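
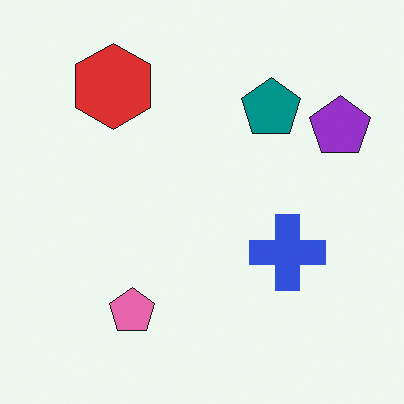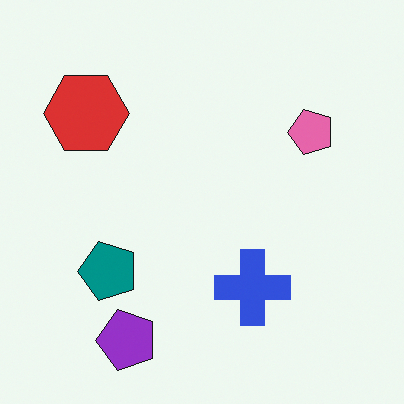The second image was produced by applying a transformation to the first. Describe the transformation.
Transposed (reflected across the top-left ↔ bottom-right diagonal).

Shapes have swapped their row and column positions — what was in the top-right is now in the bottom-left — a diagonal reflection.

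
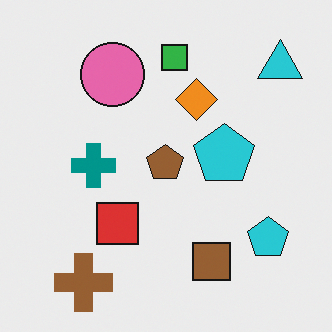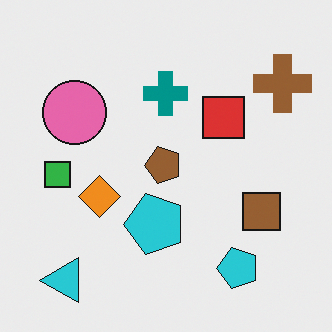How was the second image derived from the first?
Transposed (reflected across the top-left ↔ bottom-right diagonal).

Shapes have swapped their row and column positions — what was in the top-right is now in the bottom-left — a diagonal reflection.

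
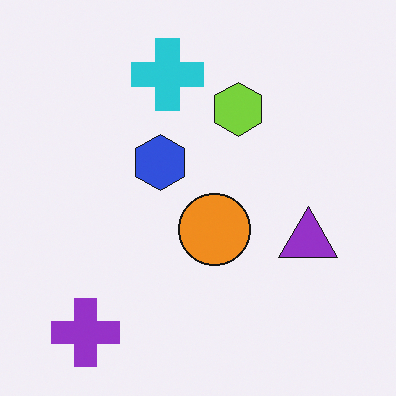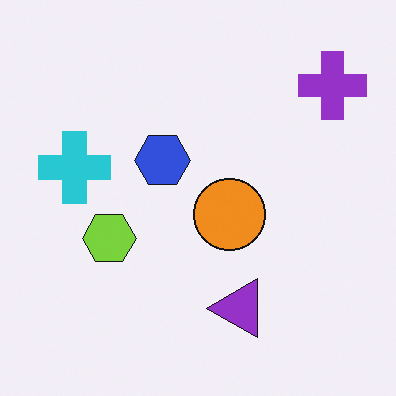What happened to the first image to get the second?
It was transposed (reflected across the top-left ↔ bottom-right diagonal).

Shapes have swapped their row and column positions — what was in the top-right is now in the bottom-left — a diagonal reflection.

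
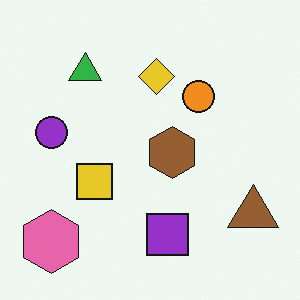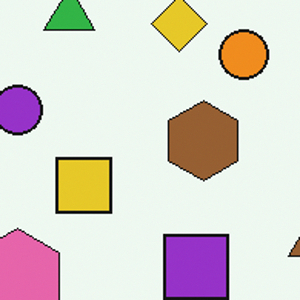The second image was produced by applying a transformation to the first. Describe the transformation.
This is the original image cropped to a modestly smaller region and rescaled.

The visible shapes are larger and the field of view is narrower; shapes near the original edges may be partly or wholly outside the frame — a crop-and-rescale.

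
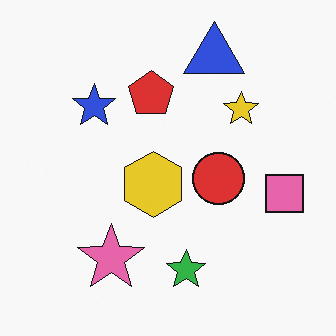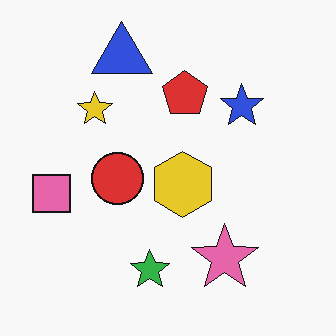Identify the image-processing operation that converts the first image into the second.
The transformation is: flipped horizontally (left ↔ right).

The pink square is in the right of the first image and the left of the second — shapes on opposite sides of the vertical midline have swapped in a mirror flip.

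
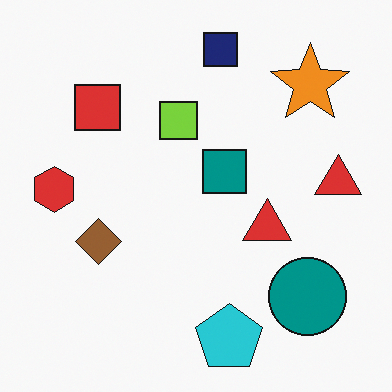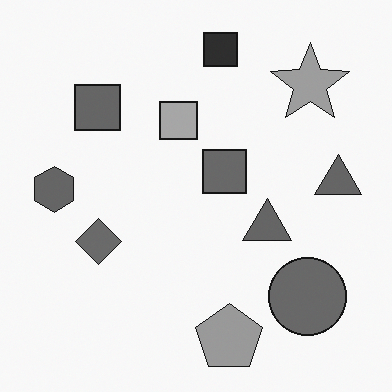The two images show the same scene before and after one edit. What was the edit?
The transformation is: converted to grayscale.

All color is removed — every shape is now a shade of grey.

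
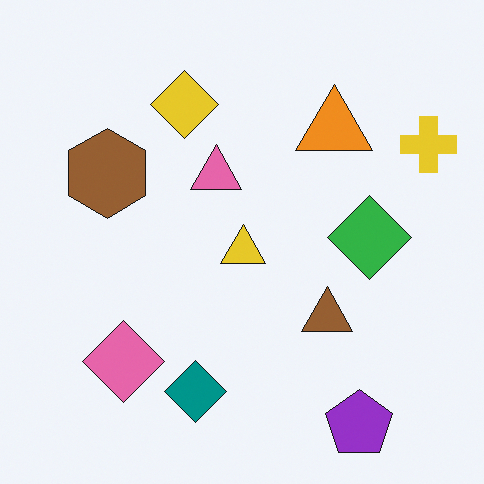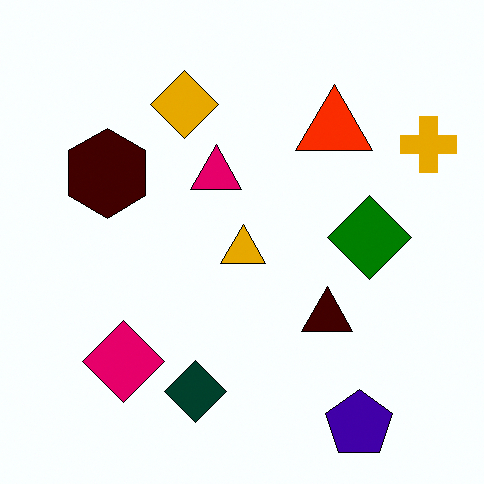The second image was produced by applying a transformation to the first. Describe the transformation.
This is the original image boosted in contrast.

Tones are pushed away from mid-grey across the whole image — a global contrast change.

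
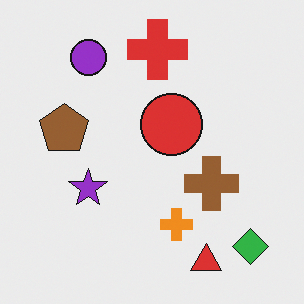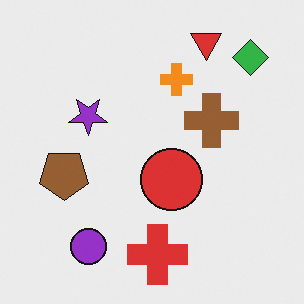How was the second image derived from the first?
It was flipped vertically (top ↔ bottom).

The red triangle is in the bottom-right of the first image and the top-right of the second — shapes on opposite sides of the horizontal midline have swapped in a mirror flip.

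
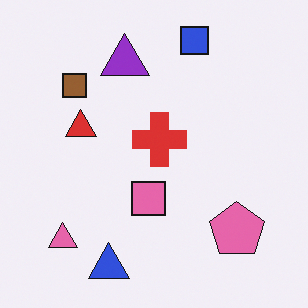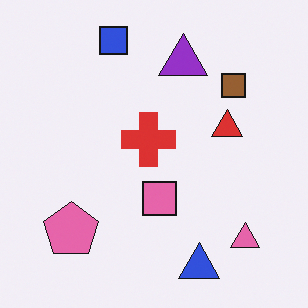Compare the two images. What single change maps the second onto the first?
The first image is the second flipped horizontally (left ↔ right).

The pink triangle is in the bottom-right of the second image and the bottom-left of the first — shapes on opposite sides of the vertical midline have swapped in a mirror flip.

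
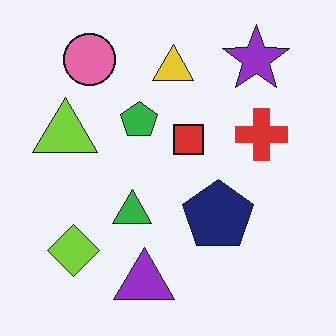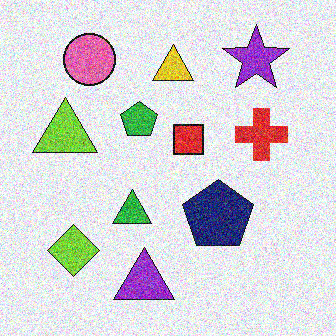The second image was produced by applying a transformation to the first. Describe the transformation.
The transformation is: degraded with heavy additive noise.

Random speckle covers the whole image, including the flat background.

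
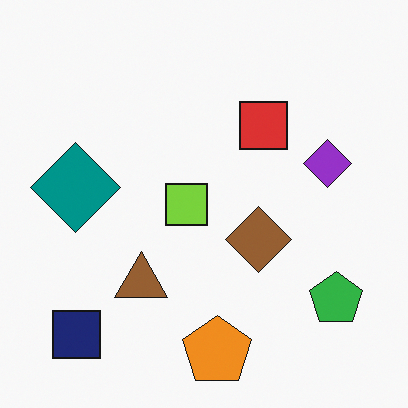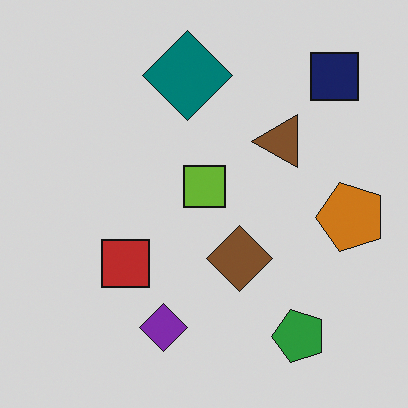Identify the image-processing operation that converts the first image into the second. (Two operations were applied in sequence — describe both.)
This is the original image transposed (reflected across the top-left ↔ bottom-right diagonal), then darkened a little.

Shapes have swapped their row and column positions — what was in the top-right is now in the bottom-left — a diagonal reflection. Every pixel — background and shapes alike — is uniformly darkened.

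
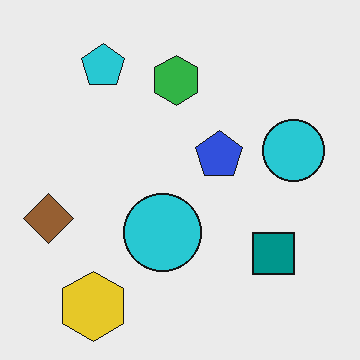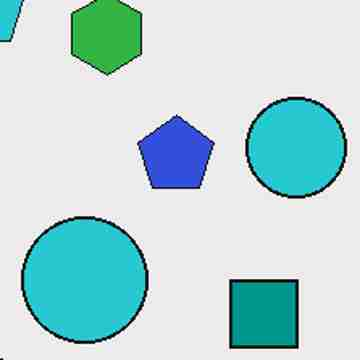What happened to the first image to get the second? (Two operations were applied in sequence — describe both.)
This is the original image cropped tightly and scaled back up, then degraded with heavy JPEG compression.

The visible shapes are larger and the field of view is narrower; shapes near the original edges may be partly or wholly outside the frame — a crop-and-rescale. Blocky 8×8 compression artifacts appear around shape edges and the flat background shows ringing — characteristic JPEG degradation.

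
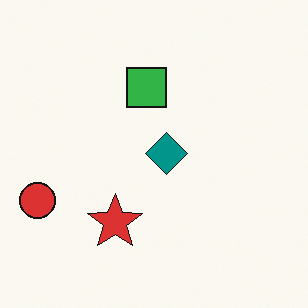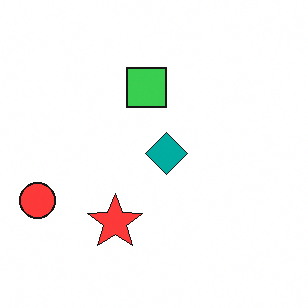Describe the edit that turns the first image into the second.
It was slightly brightened.

Every pixel — background and shapes alike — is uniformly brightened.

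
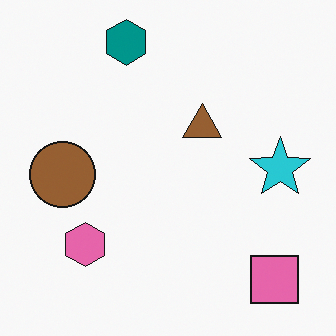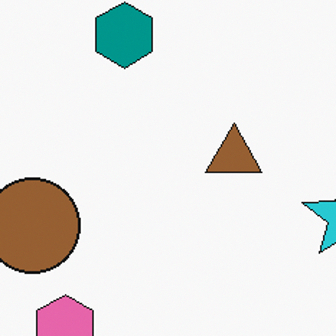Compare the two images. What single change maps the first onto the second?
The image was cropped to a modestly smaller region and rescaled.

The visible shapes are larger and the field of view is narrower; shapes near the original edges may be partly or wholly outside the frame — a crop-and-rescale.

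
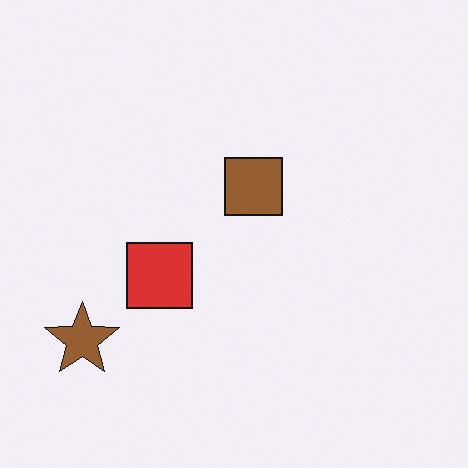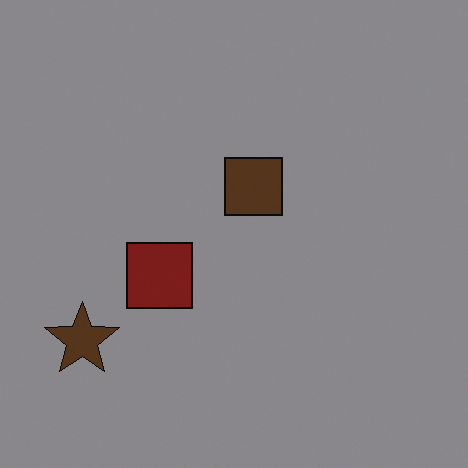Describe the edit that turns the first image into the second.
This is the original image darkened a lot.

Every pixel — background and shapes alike — is uniformly darkened.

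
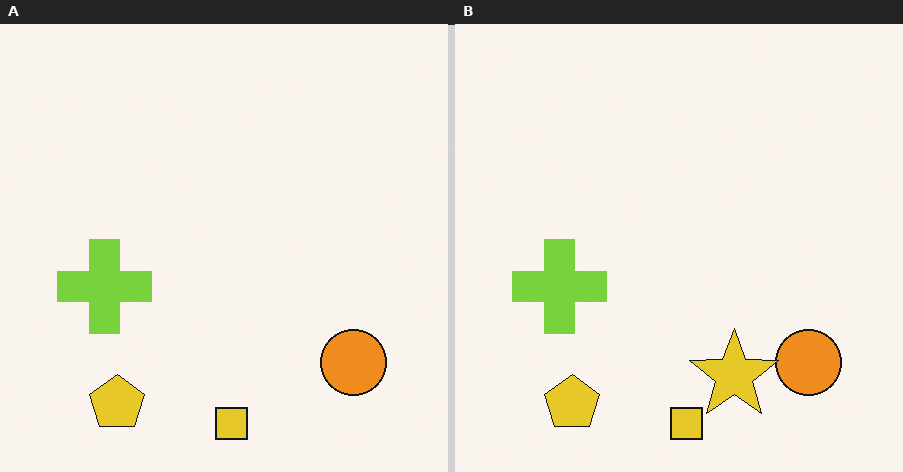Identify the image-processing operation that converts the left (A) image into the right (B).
It was overlaid with an additional yellow star.

A yellow star appears in the right (B) image that is absent from the left (A).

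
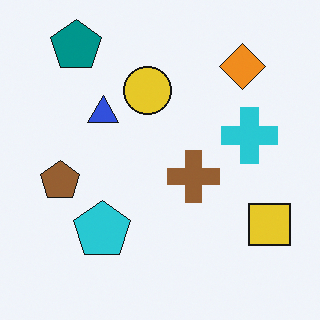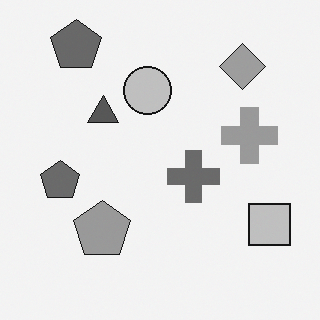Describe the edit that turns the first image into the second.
The second image is the first converted to grayscale.

All color is removed — every shape is now a shade of grey.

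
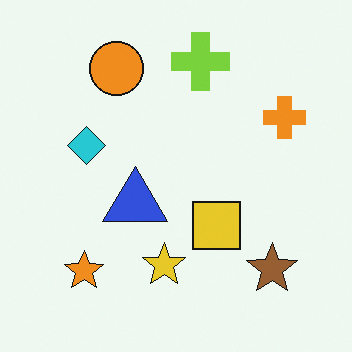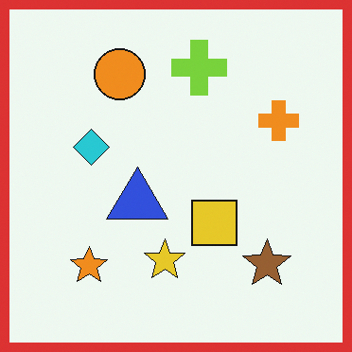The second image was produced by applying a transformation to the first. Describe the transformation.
The image was framed with a red border.

A solid red frame runs around the edge of the second image, with the content slightly shrunk inside it.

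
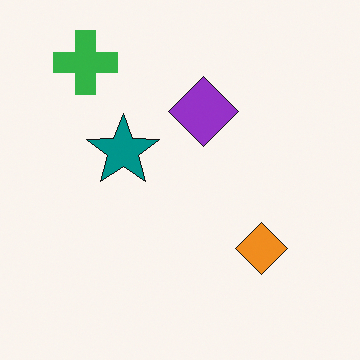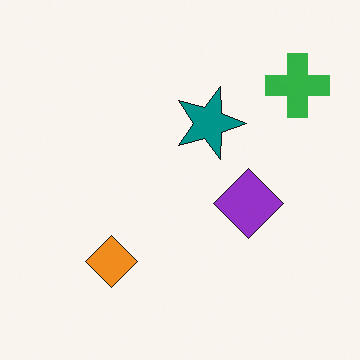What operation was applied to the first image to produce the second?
The image was rotated 90° clockwise.

The green cross sits in the top-left of the first image and the top-right of the second — consistent with a whole-image 90° clockwise rotation.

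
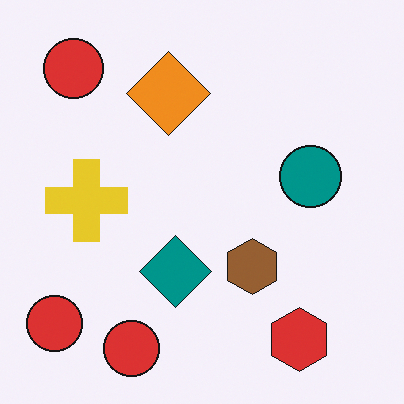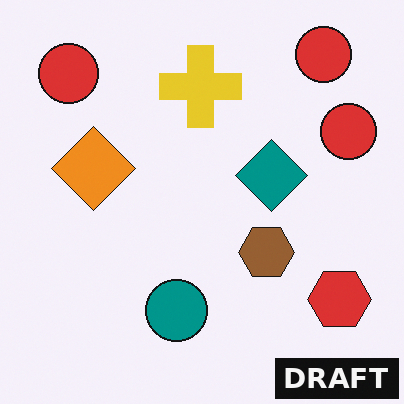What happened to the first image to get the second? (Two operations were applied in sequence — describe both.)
Transposed (reflected across the top-left ↔ bottom-right diagonal), then watermarked with the text "DRAFT" in the lower-right corner.

Shapes have swapped their row and column positions — what was in the top-right is now in the bottom-left — a diagonal reflection. A dark label reading "DRAFT" appears in the lower-right corner.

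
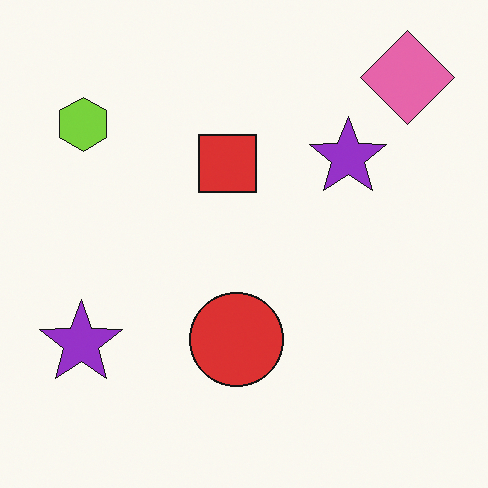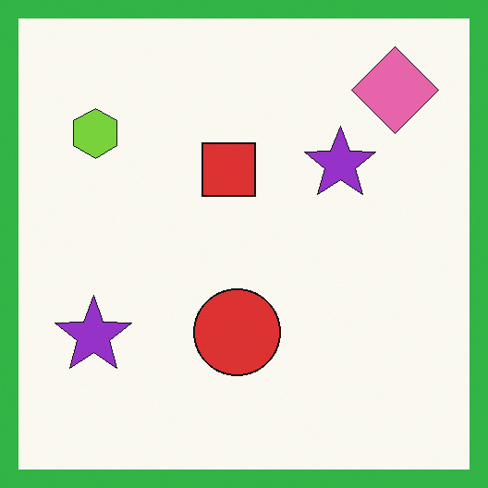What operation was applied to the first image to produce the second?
This is the original image framed with a green border.

A solid green frame runs around the edge of the second image, with the content slightly shrunk inside it.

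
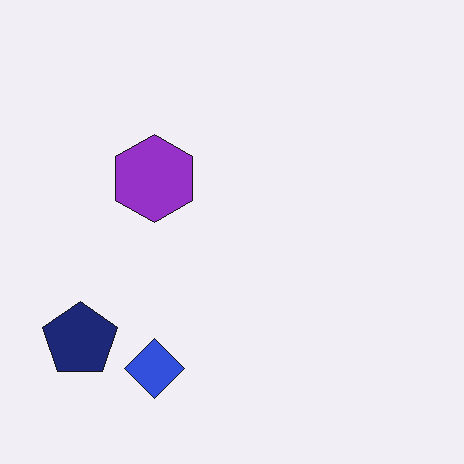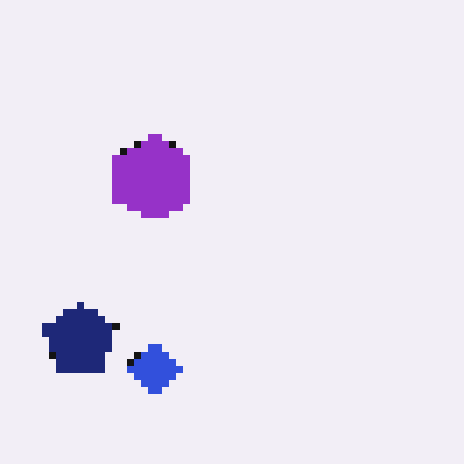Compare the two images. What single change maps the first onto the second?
The second image is the first moderately pixelated.

Shapes are reduced to large square blocks; fine edges and outlines are lost — a downscale-then-upscale (mosaic) effect.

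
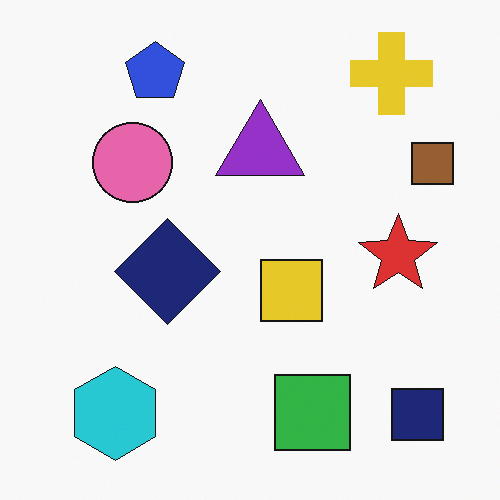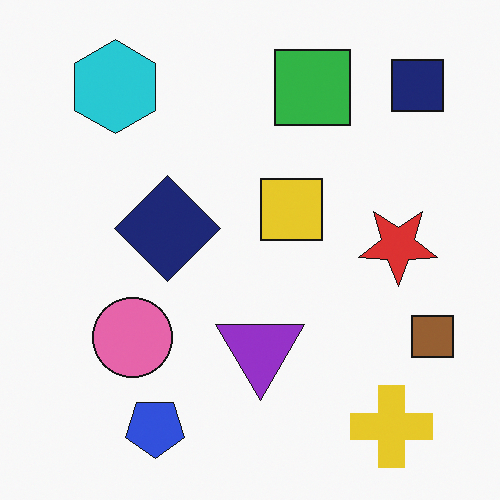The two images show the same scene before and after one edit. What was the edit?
It was flipped vertically (top ↔ bottom).

The blue pentagon is in the top-left of the first image and the bottom-left of the second — shapes on opposite sides of the horizontal midline have swapped in a mirror flip.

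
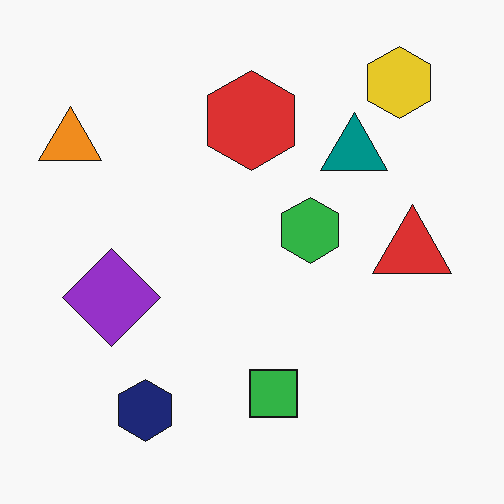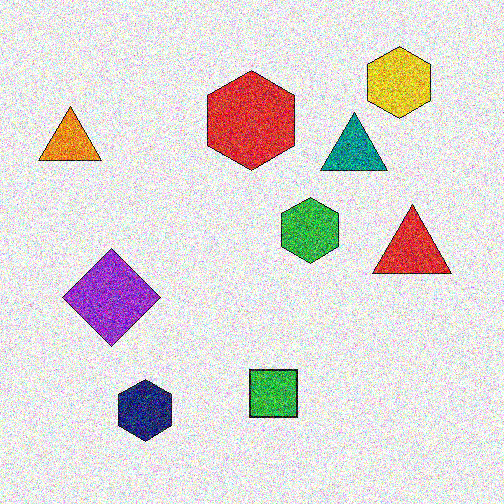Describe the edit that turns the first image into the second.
The transformation is: degraded with heavy additive noise.

Random speckle covers the whole image, including the flat background.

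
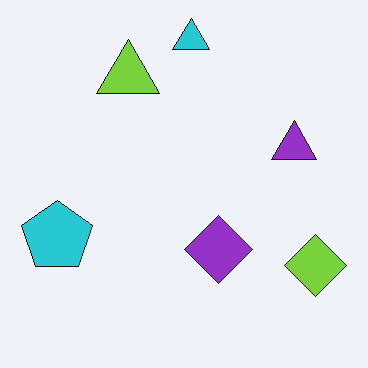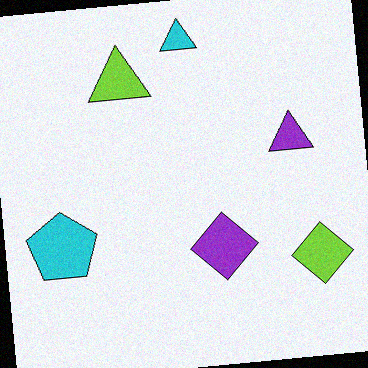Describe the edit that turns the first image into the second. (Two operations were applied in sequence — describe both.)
The second image is the first rotated counter-clockwise by a few degrees, then degraded with light additive noise.

Every shape is tilted by the same angle and the image corners show triangular fill wedges — a whole-image rotation by a non-right angle. Random speckle covers the whole image, including the flat background.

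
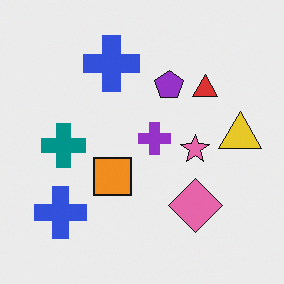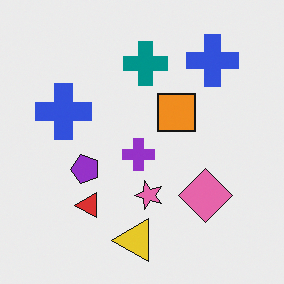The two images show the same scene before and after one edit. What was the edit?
Transposed (reflected across the top-left ↔ bottom-right diagonal).

Shapes have swapped their row and column positions — what was in the top-right is now in the bottom-left — a diagonal reflection.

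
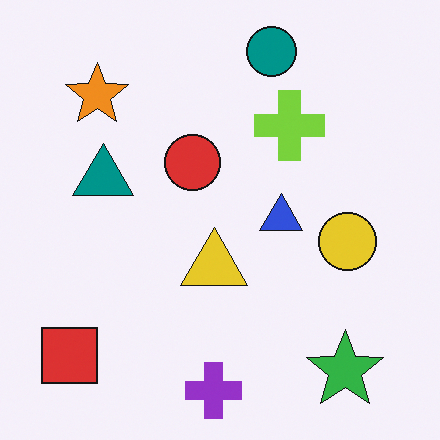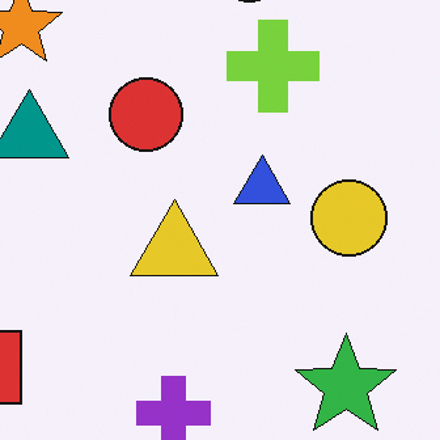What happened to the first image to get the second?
This is the original image cropped to a modestly smaller region and rescaled.

The visible shapes are larger and the field of view is narrower; shapes near the original edges may be partly or wholly outside the frame — a crop-and-rescale.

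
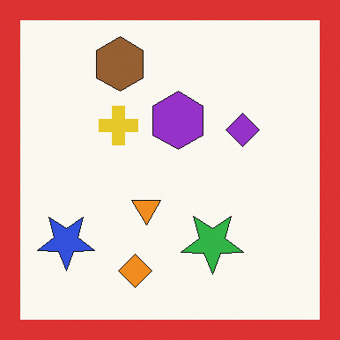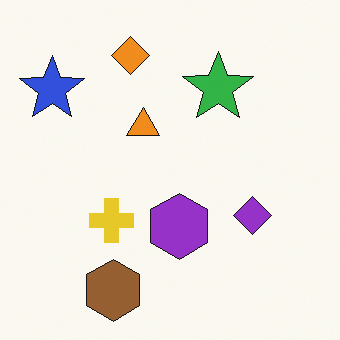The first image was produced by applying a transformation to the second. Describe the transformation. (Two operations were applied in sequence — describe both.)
The transformation is: flipped vertically (top ↔ bottom), then framed with a red border.

The brown hexagon is in the bottom-left of the second image and the top-left of the first — shapes on opposite sides of the horizontal midline have swapped in a mirror flip. A solid red frame runs around the edge of the first image, with the content slightly shrunk inside it.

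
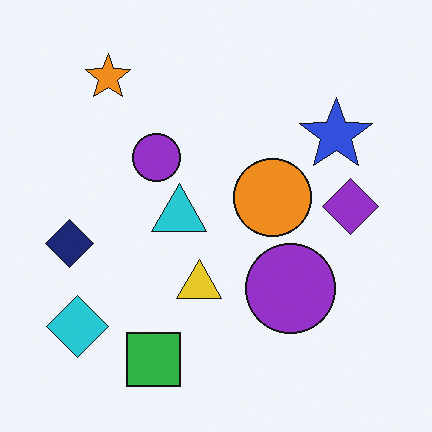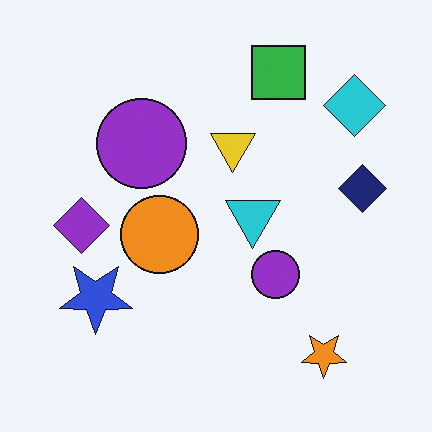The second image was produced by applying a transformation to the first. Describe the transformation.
Rotated 180°.

The cyan diamond sits in the bottom-left of the first image and the top-right of the second — consistent with a whole-image 180° rotation.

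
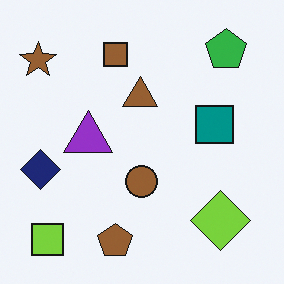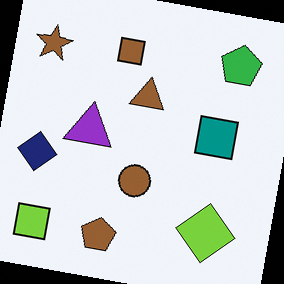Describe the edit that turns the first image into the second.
The second image is the first rotated clockwise by a few degrees.

Every shape is tilted by the same angle and the image corners show triangular fill wedges — a whole-image rotation by a non-right angle.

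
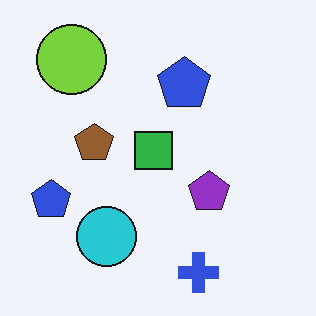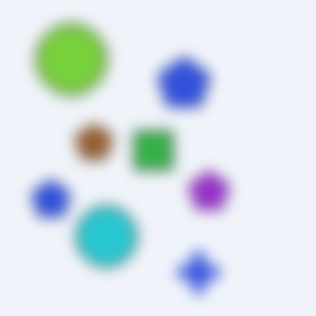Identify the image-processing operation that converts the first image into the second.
Strongly gaussian-blurred.

Shape edges and outlines are uniformly softened across the whole image.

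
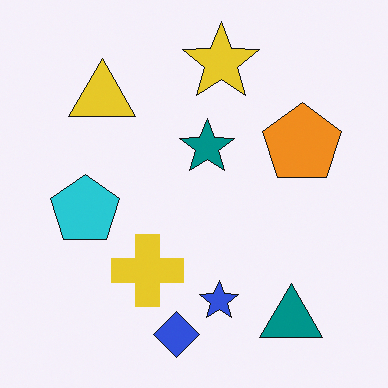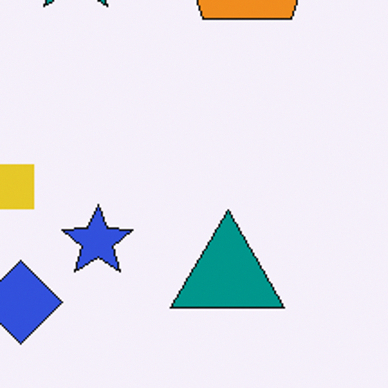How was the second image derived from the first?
The second image is the first cropped tightly and scaled back up.

The visible shapes are larger and the field of view is narrower; shapes near the original edges may be partly or wholly outside the frame — a crop-and-rescale.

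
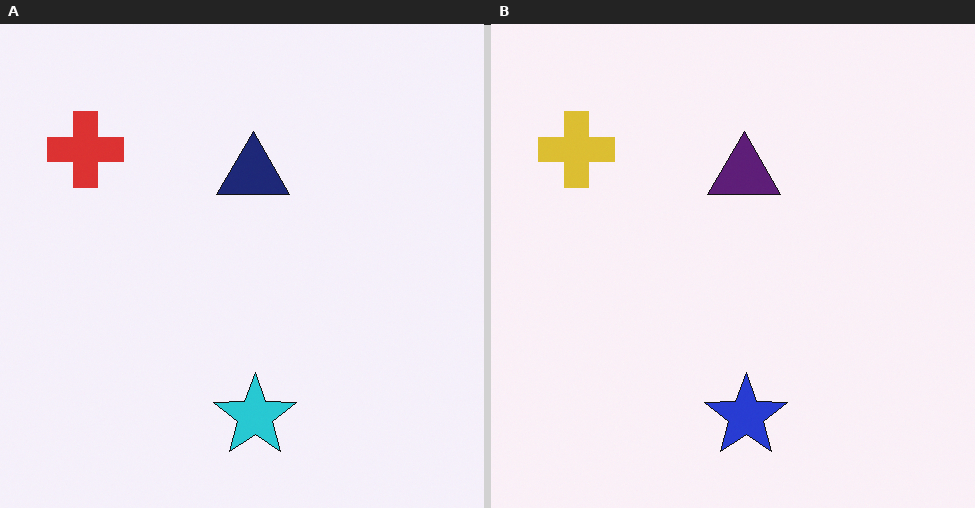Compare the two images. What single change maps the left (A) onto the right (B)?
This is the original image hue-shifted by a small amount.

Every shape's color has rotated by the same amount around the hue wheel — a uniform hue shift.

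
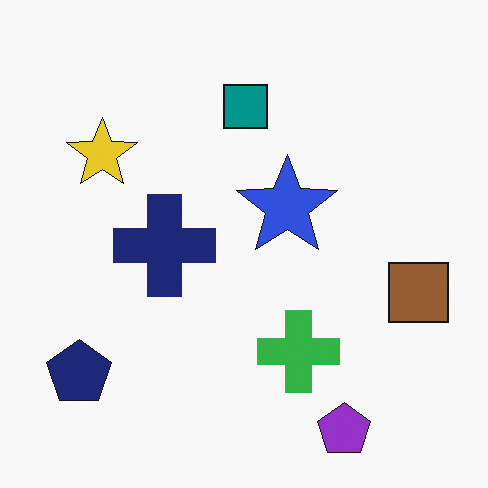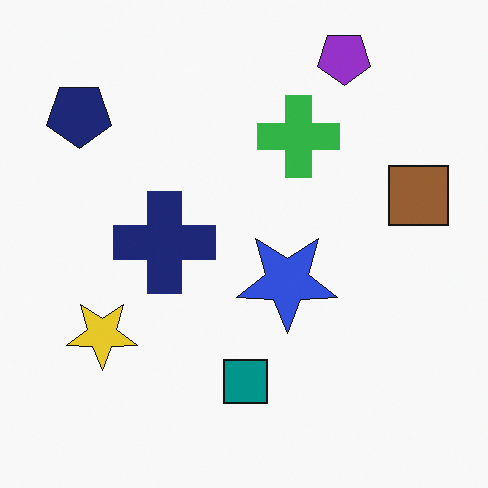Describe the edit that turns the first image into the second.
The transformation is: flipped vertically (top ↔ bottom).

The purple pentagon is in the bottom-right of the first image and the top-right of the second — shapes on opposite sides of the horizontal midline have swapped in a mirror flip.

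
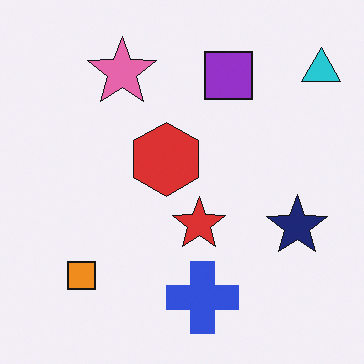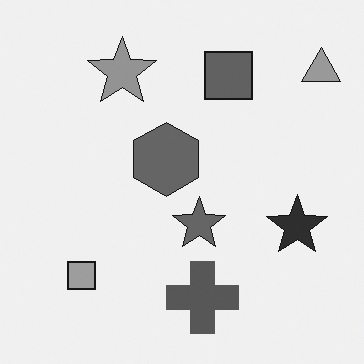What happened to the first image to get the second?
It was converted to grayscale.

All color is removed — every shape is now a shade of grey.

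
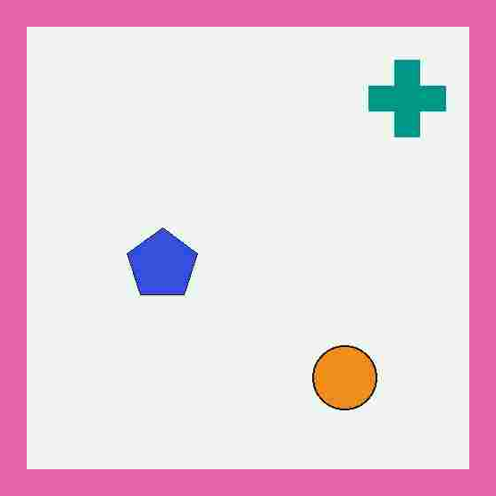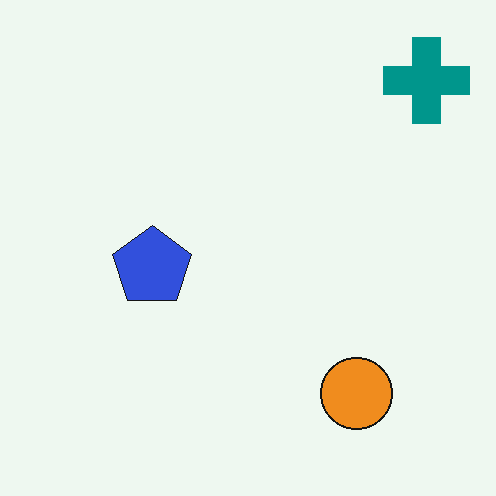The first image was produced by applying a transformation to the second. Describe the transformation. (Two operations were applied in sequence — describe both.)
Degraded with heavy JPEG compression, then framed with a pink border.

Blocky 8×8 compression artifacts appear around shape edges and the flat background shows ringing — characteristic JPEG degradation. A solid pink frame runs around the edge of the first image, with the content slightly shrunk inside it.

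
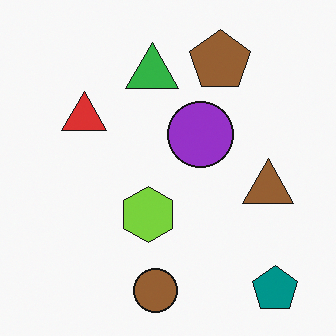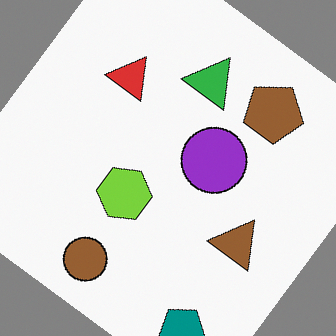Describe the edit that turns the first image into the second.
The image was rotated clockwise by a large amount — several tens of degrees.

Every shape is tilted by the same angle and the image corners show triangular fill wedges — a whole-image rotation by a non-right angle.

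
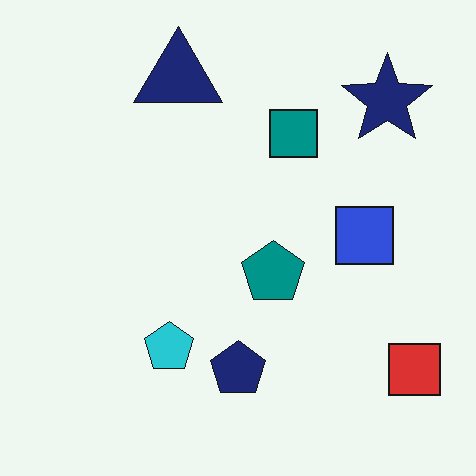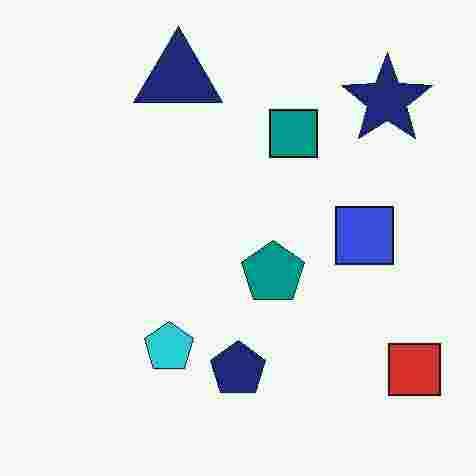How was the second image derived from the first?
The image was degraded with heavy JPEG compression.

Blocky 8×8 compression artifacts appear around shape edges and the flat background shows ringing — characteristic JPEG degradation.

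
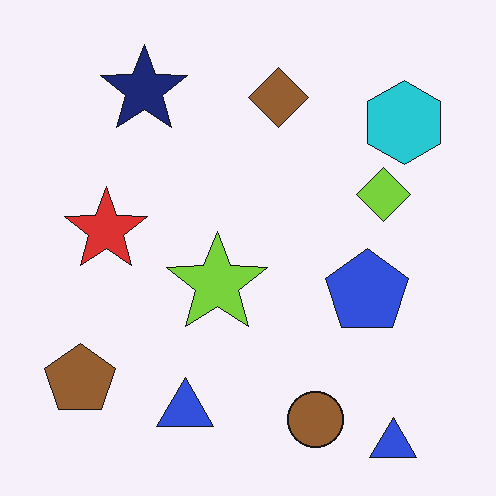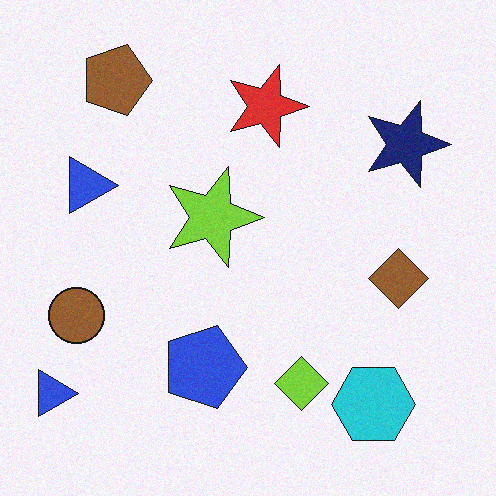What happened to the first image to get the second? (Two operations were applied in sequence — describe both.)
This is the original image rotated 90° clockwise, then degraded with subtle gaussian noise.

The brown pentagon sits in the bottom-left of the first image and the top-left of the second — consistent with a whole-image 90° clockwise rotation. Random speckle covers the whole image, including the flat background.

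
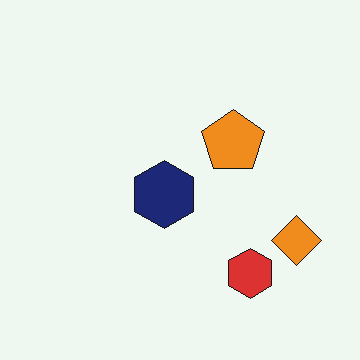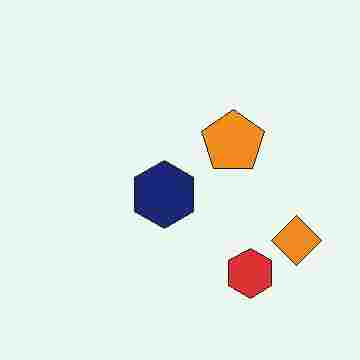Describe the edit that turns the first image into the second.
The image was degraded with heavy JPEG compression.

Blocky 8×8 compression artifacts appear around shape edges and the flat background shows ringing — characteristic JPEG degradation.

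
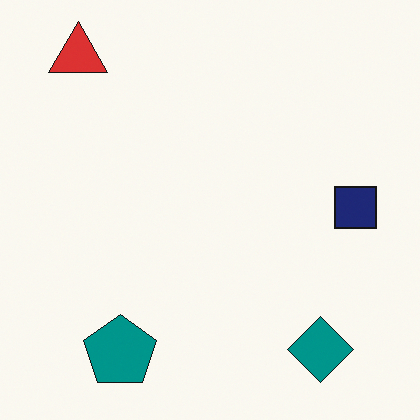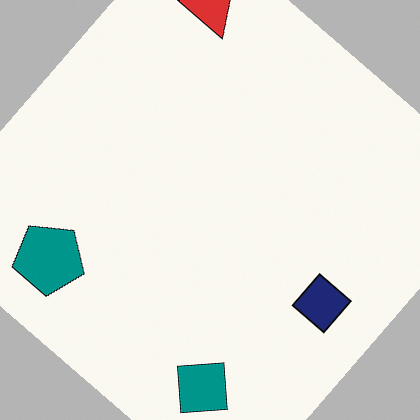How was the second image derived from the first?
The second image is the first rotated clockwise by a large amount — several tens of degrees.

Every shape is tilted by the same angle and the image corners show triangular fill wedges — a whole-image rotation by a non-right angle.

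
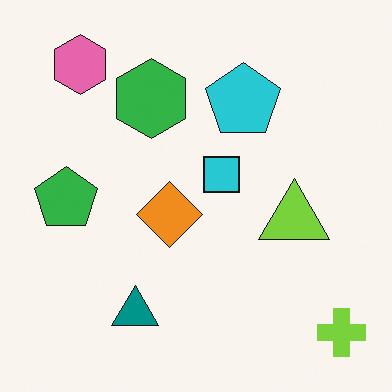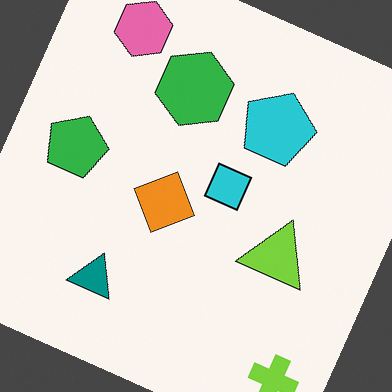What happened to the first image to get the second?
The second image is the first rotated clockwise by a moderate amount.

Every shape is tilted by the same angle and the image corners show triangular fill wedges — a whole-image rotation by a non-right angle.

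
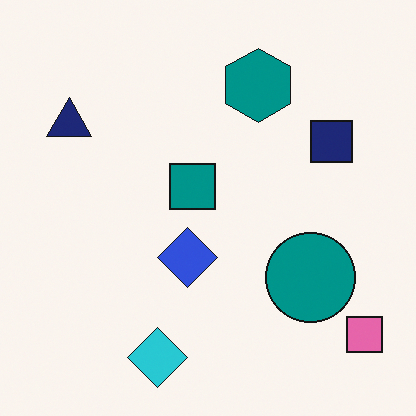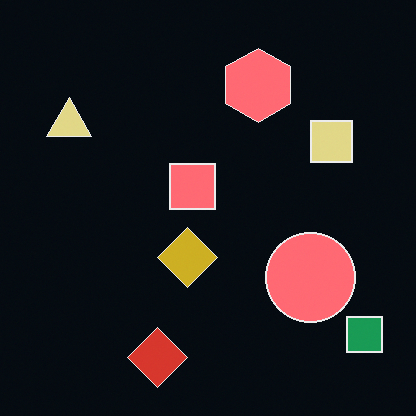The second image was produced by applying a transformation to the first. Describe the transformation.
Color-inverted (negative).

The light background has become dark and every shape's color is its complement — a photographic negative.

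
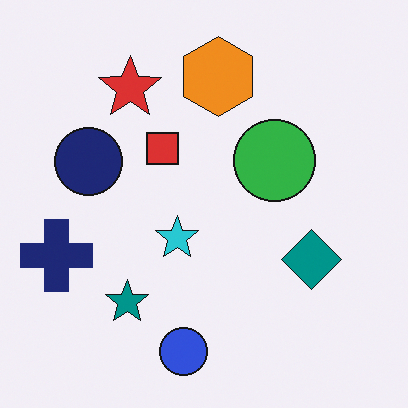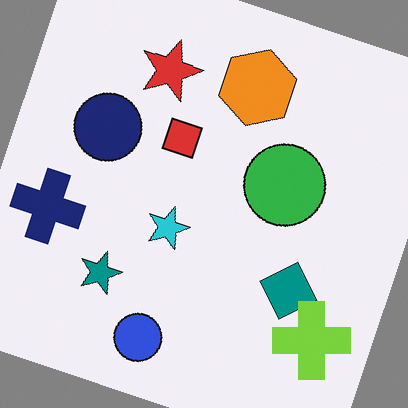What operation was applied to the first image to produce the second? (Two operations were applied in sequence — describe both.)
The second image is the first rotated clockwise by a clearly visible amount, then overlaid with an additional lime cross.

Every shape is tilted by the same angle and the image corners show triangular fill wedges — a whole-image rotation by a non-right angle. A lime cross appears in the second image that is absent from the first.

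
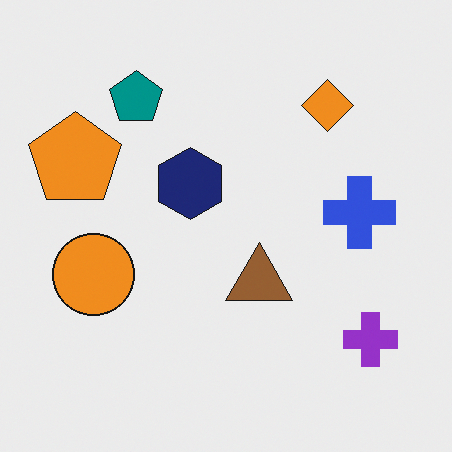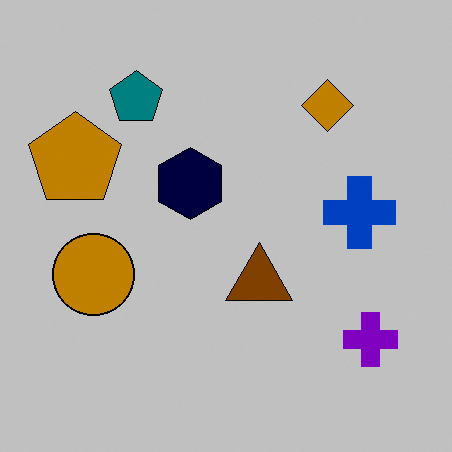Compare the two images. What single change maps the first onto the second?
The transformation is: heavily posterized to just a handful of flat colors.

Each flat color has snapped to a coarser quantized level — most visibly, the near-white background has dropped to a flat grey.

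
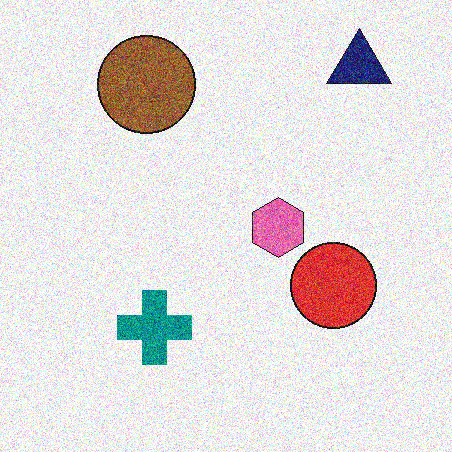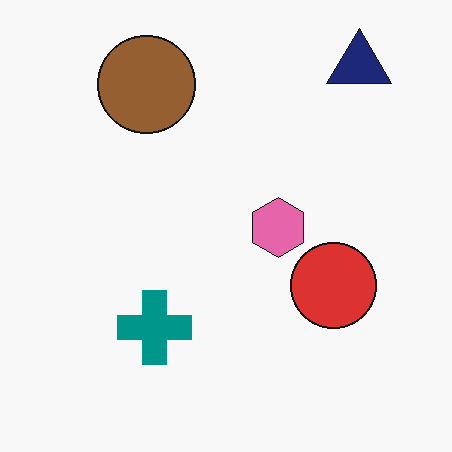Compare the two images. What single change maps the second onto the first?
It was degraded with a thick layer of grain.

Random speckle covers the whole image, including the flat background.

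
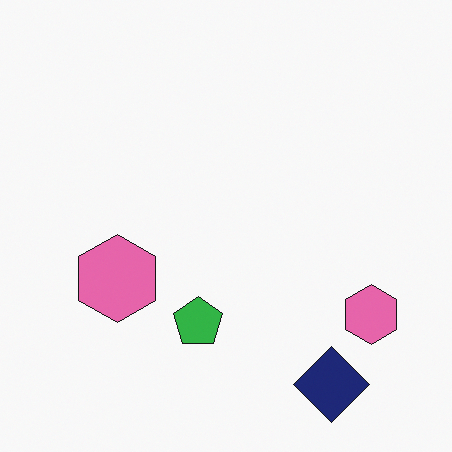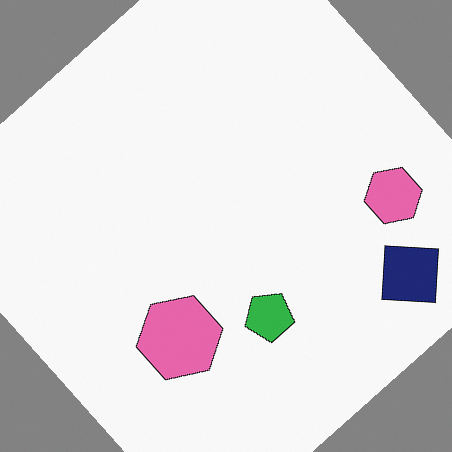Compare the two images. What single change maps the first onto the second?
The image was rotated counter-clockwise by a large amount — several tens of degrees.

Every shape is tilted by the same angle and the image corners show triangular fill wedges — a whole-image rotation by a non-right angle.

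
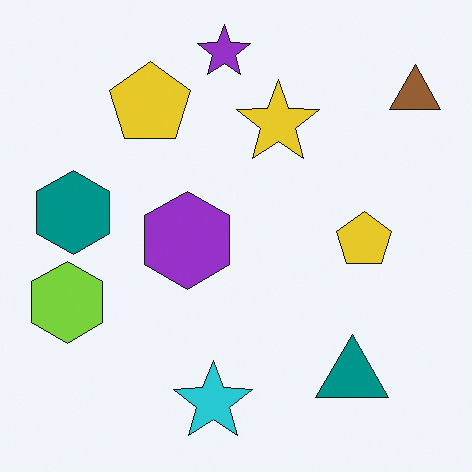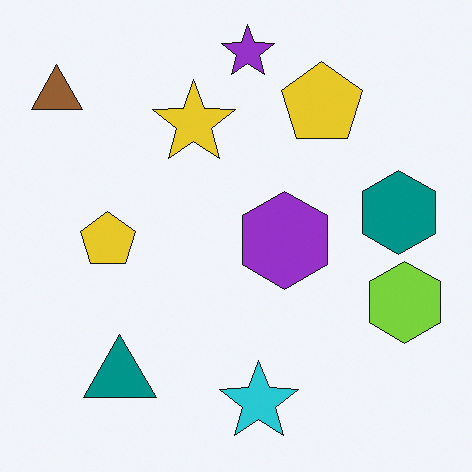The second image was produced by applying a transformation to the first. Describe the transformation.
The image was flipped horizontally (left ↔ right).

The brown triangle is in the top-right of the first image and the top-left of the second — shapes on opposite sides of the vertical midline have swapped in a mirror flip.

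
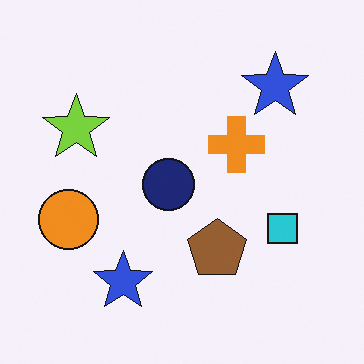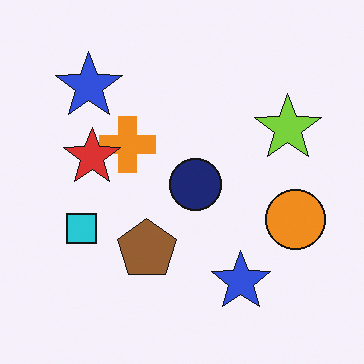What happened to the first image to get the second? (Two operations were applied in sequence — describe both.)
The transformation is: flipped horizontally (left ↔ right), then overlaid with an additional red star.

The orange circle is in the left of the first image and the right of the second — shapes on opposite sides of the vertical midline have swapped in a mirror flip. A red star appears in the second image that is absent from the first.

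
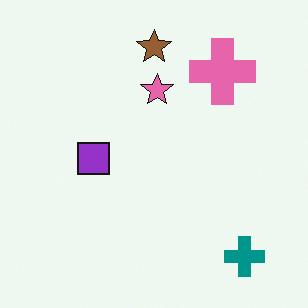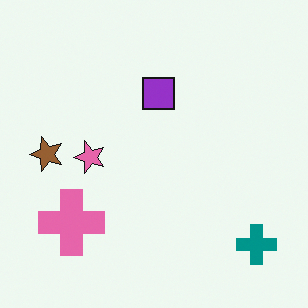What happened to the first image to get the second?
The transformation is: transposed (reflected across the top-left ↔ bottom-right diagonal).

Shapes have swapped their row and column positions — what was in the top-right is now in the bottom-left — a diagonal reflection.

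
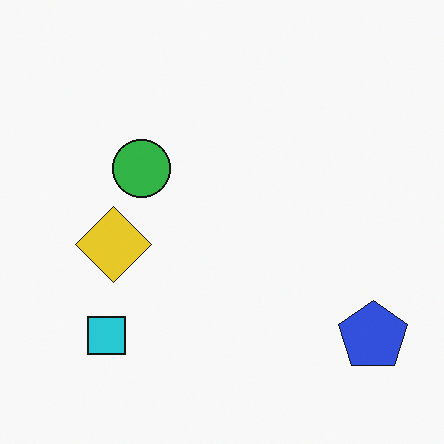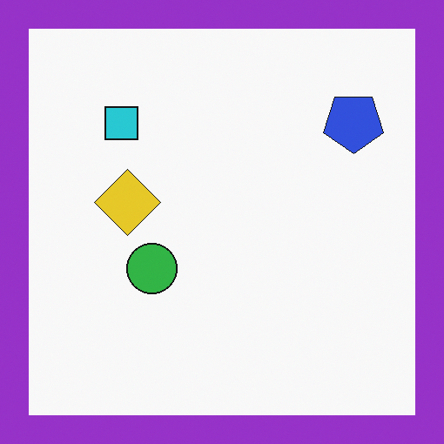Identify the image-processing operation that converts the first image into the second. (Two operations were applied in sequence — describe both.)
Flipped vertically (top ↔ bottom), then framed with a purple border.

The blue pentagon is in the bottom-right of the first image and the top-right of the second — shapes on opposite sides of the horizontal midline have swapped in a mirror flip. A solid purple frame runs around the edge of the second image, with the content slightly shrunk inside it.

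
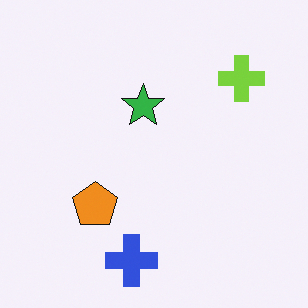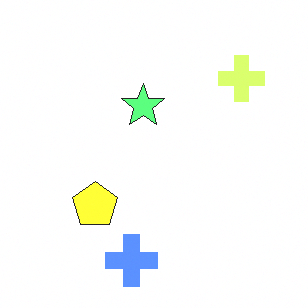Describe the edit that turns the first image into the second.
It was brightened a lot.

Every pixel — background and shapes alike — is uniformly brightened.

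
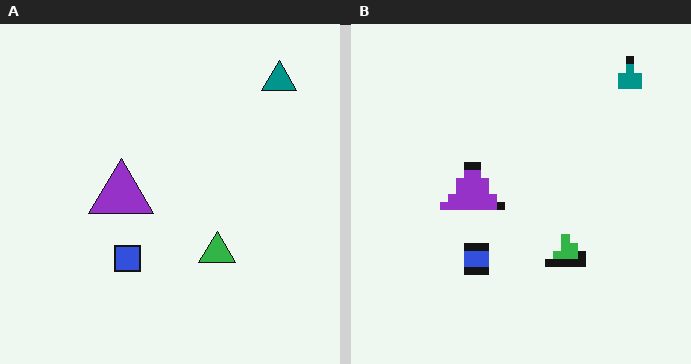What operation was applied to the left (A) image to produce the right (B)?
The transformation is: pixelated into visible square blocks.

Shapes are reduced to large square blocks; fine edges and outlines are lost — a downscale-then-upscale (mosaic) effect.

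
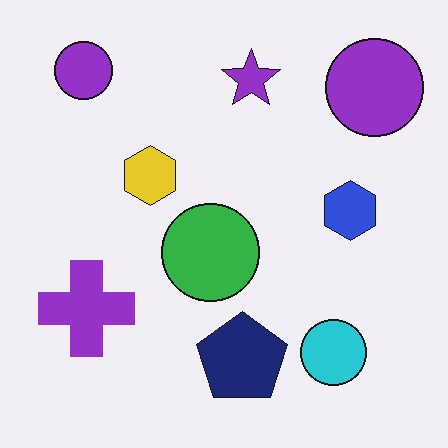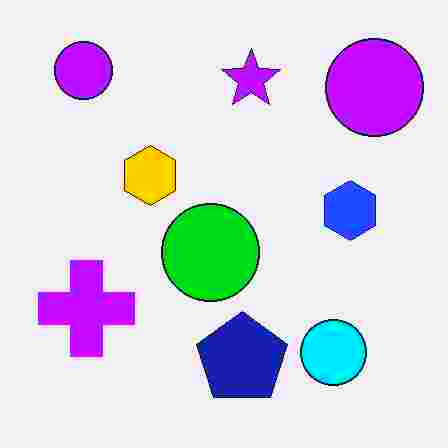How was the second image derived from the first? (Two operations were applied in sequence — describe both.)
The image was heavily JPEG-compressed with obvious blocking artifacts, then heavily oversaturated.

Blocky 8×8 compression artifacts appear around shape edges and the flat background shows ringing — characteristic JPEG degradation. All colors are more vivid — a global saturation change.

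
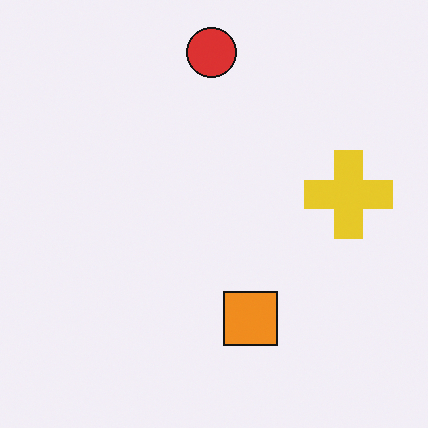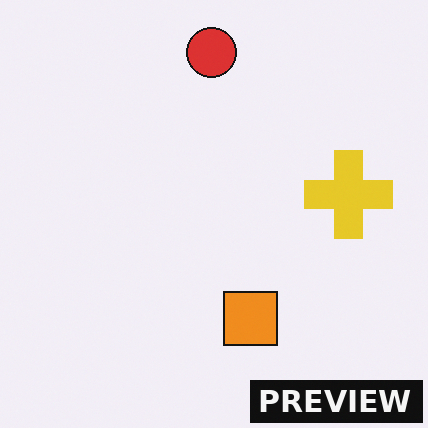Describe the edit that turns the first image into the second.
The image was watermarked with the text "PREVIEW" in the lower-right corner.

A dark label reading "PREVIEW" appears in the lower-right corner.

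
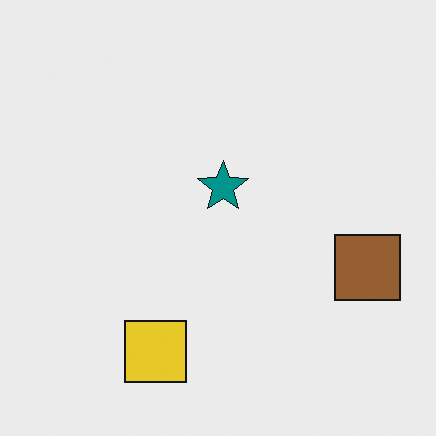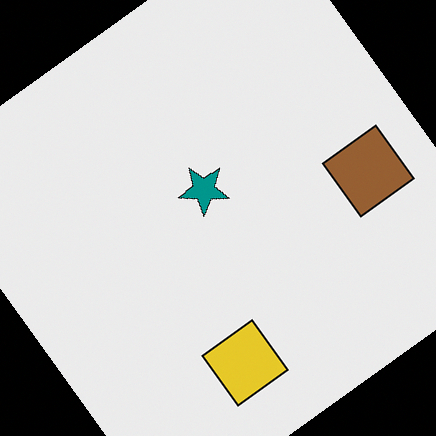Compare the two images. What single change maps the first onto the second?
Rotated counter-clockwise by a large amount — several tens of degrees.

Every shape is tilted by the same angle and the image corners show triangular fill wedges — a whole-image rotation by a non-right angle.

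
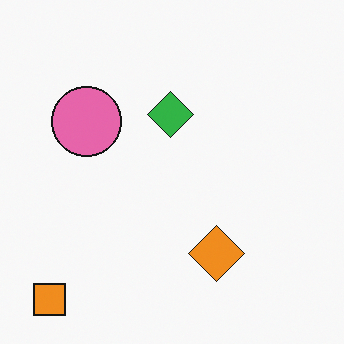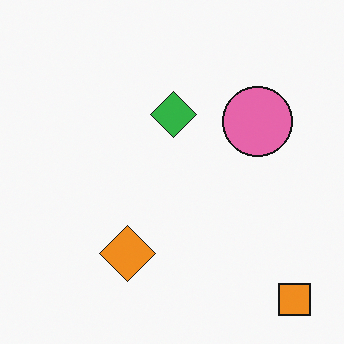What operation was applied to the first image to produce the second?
The second image is the first flipped horizontally (left ↔ right).

The orange square is in the bottom-left of the first image and the bottom-right of the second — shapes on opposite sides of the vertical midline have swapped in a mirror flip.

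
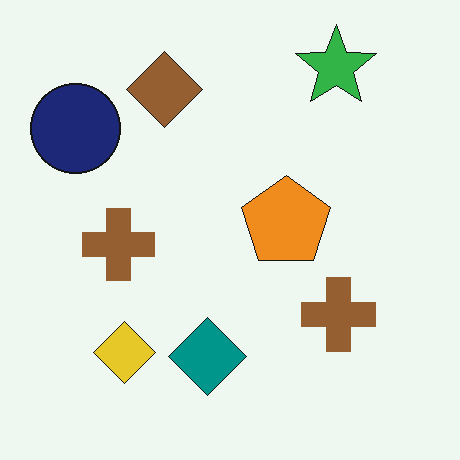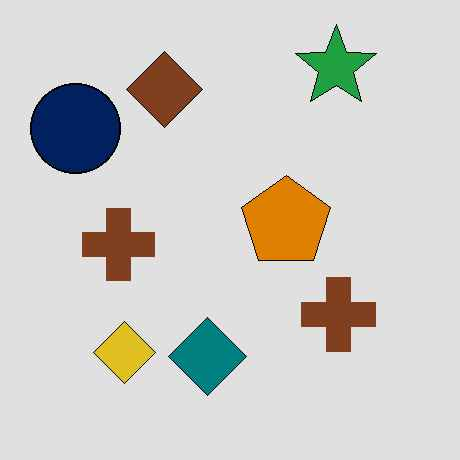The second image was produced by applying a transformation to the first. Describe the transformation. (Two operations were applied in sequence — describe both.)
The transformation is: posterized to a reduced palette, then given moderate JPEG compression.

Each flat color has snapped to a coarser quantized level — most visibly, the near-white background has dropped to a flat grey. Blocky 8×8 compression artifacts appear around shape edges and the flat background shows ringing — characteristic JPEG degradation.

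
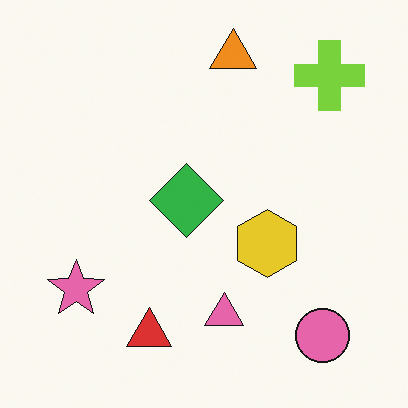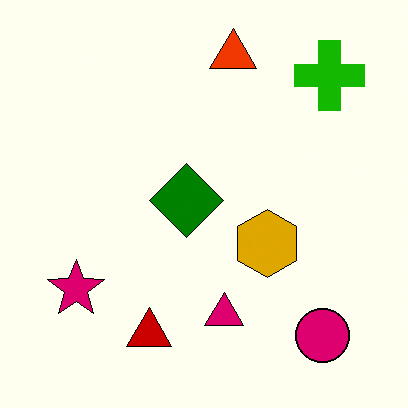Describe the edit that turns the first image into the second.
The second image is the first given much higher contrast.

Tones are pushed away from mid-grey across the whole image — a global contrast change.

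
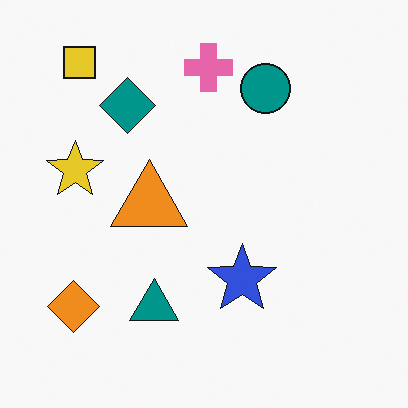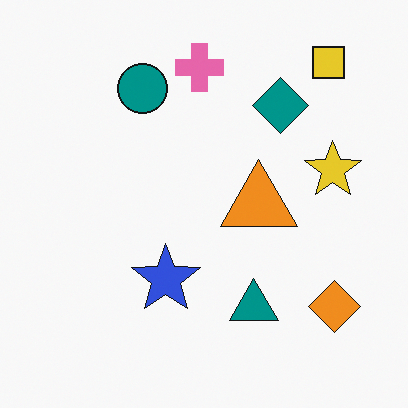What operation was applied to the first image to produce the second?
This is the original image flipped horizontally (left ↔ right).

The orange diamond is in the bottom-left of the first image and the bottom-right of the second — shapes on opposite sides of the vertical midline have swapped in a mirror flip.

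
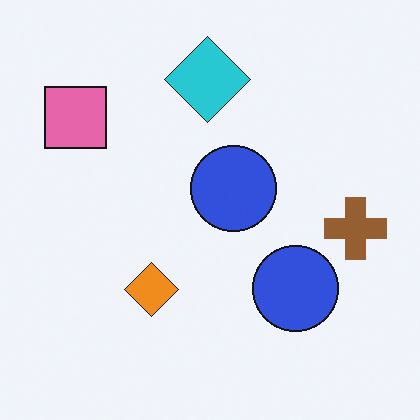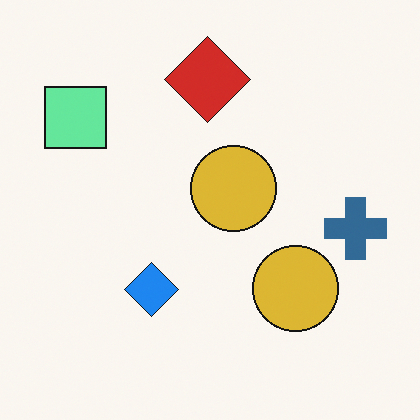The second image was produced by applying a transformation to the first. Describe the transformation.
This is the original image hue-shifted by a large amount.

Every shape's color has rotated by the same amount around the hue wheel — a uniform hue shift.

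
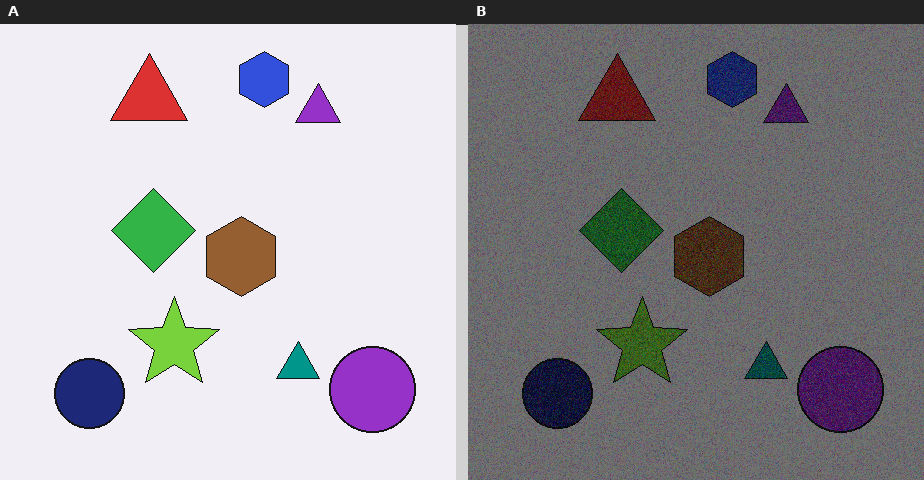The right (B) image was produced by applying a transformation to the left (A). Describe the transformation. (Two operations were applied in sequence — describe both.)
Degraded with a thick layer of grain, then substantially darkened.

Random speckle covers the whole image, including the flat background. Every pixel — background and shapes alike — is uniformly darkened.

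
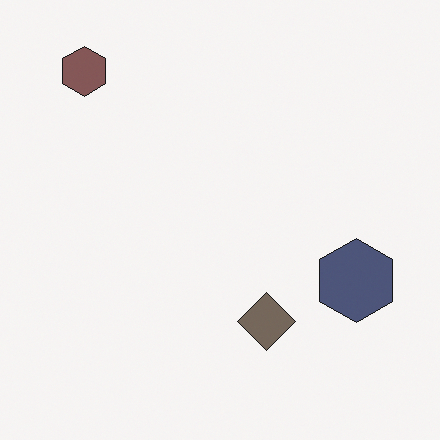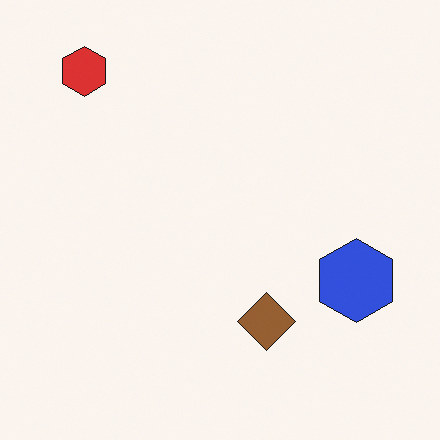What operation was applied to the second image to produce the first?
This is the original image heavily desaturated.

All colors are more muted and greyish — a global saturation change.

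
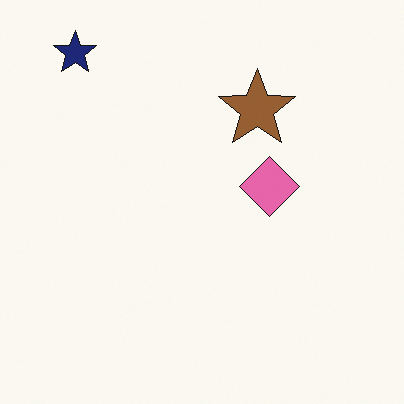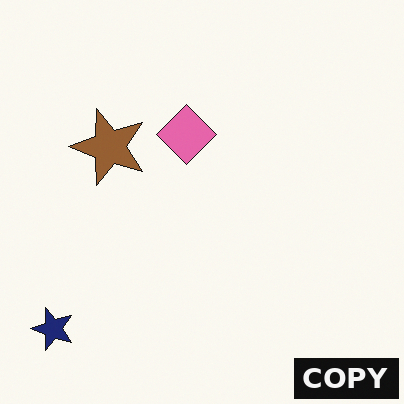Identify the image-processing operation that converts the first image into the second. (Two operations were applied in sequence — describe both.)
This is the original image rotated 90° counter-clockwise, then watermarked with the text "COPY" in the lower-right corner.

The navy star sits in the top-left of the first image and the bottom-left of the second — consistent with a whole-image 90° counter-clockwise rotation. A dark label reading "COPY" appears in the lower-right corner.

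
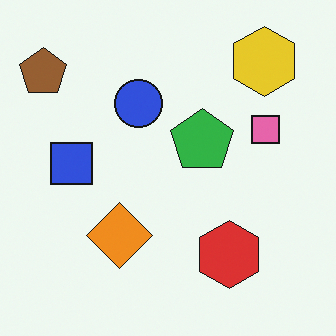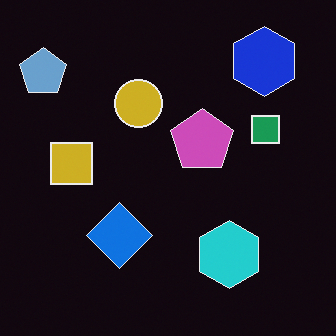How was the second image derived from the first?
The transformation is: color-inverted (negative).

The light background has become dark and every shape's color is its complement — a photographic negative.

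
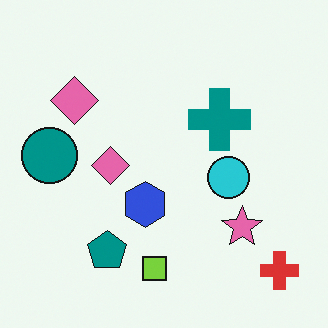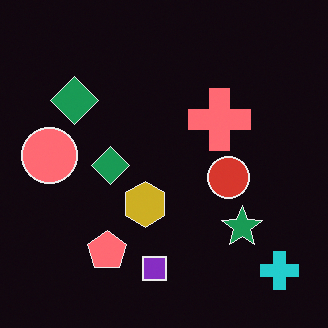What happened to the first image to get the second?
Color-inverted (negative).

The light background has become dark and every shape's color is its complement — a photographic negative.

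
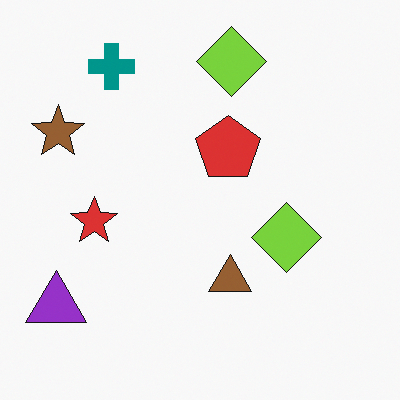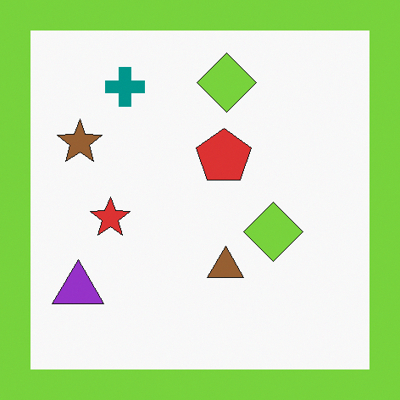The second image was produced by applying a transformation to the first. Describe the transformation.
Framed with a lime border.

A solid lime frame runs around the edge of the second image, with the content slightly shrunk inside it.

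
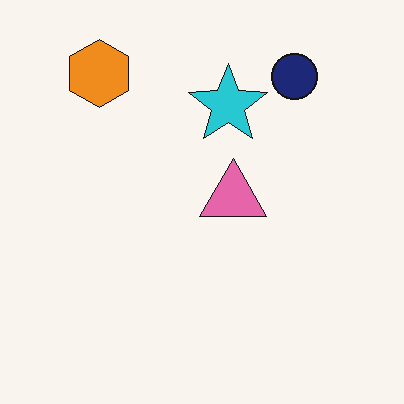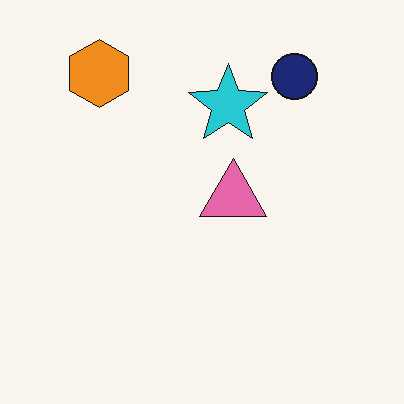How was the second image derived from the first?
It was JPEG-compressed with visible artifacts.

Blocky 8×8 compression artifacts appear around shape edges and the flat background shows ringing — characteristic JPEG degradation.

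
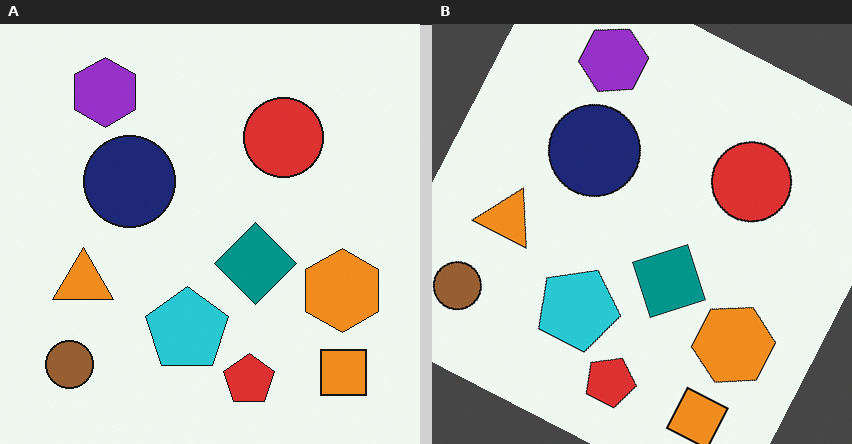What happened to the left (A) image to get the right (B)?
Rotated clockwise by a moderate amount.

Every shape is tilted by the same angle and the image corners show triangular fill wedges — a whole-image rotation by a non-right angle.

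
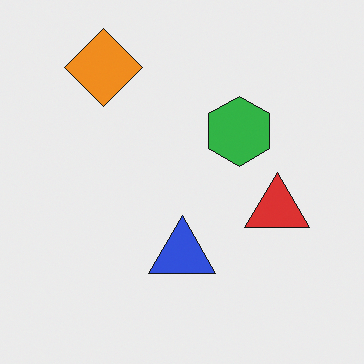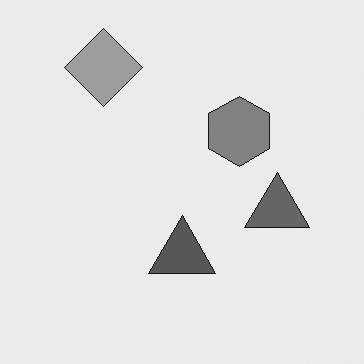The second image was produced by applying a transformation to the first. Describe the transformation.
The second image is the first converted to grayscale.

All color is removed — every shape is now a shade of grey.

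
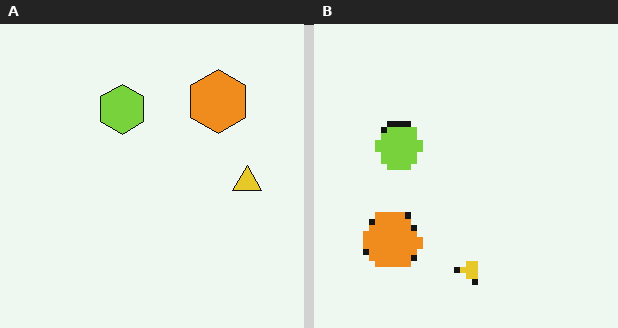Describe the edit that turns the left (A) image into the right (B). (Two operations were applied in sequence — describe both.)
The transformation is: moderately pixelated, then transposed (reflected across the top-left ↔ bottom-right diagonal).

Shapes are reduced to large square blocks; fine edges and outlines are lost — a downscale-then-upscale (mosaic) effect. Shapes have swapped their row and column positions — what was in the top-right is now in the bottom-left — a diagonal reflection.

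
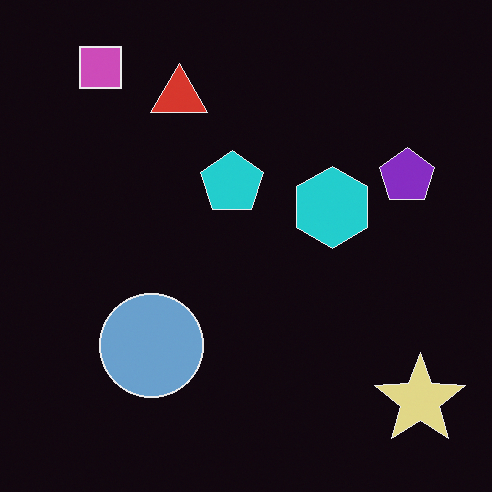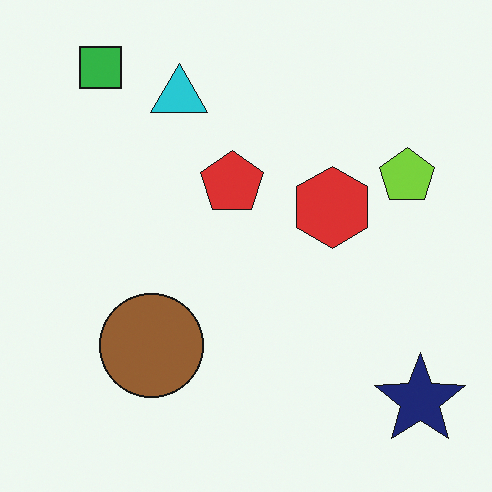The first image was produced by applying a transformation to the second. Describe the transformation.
The image was color-inverted (negative).

The light background has become dark and every shape's color is its complement — a photographic negative.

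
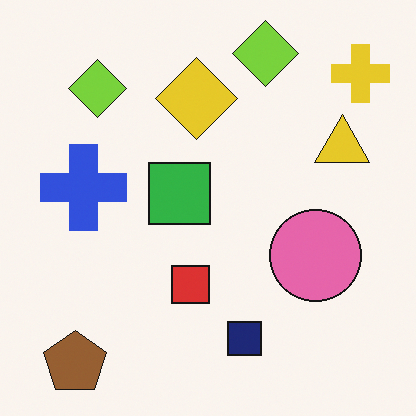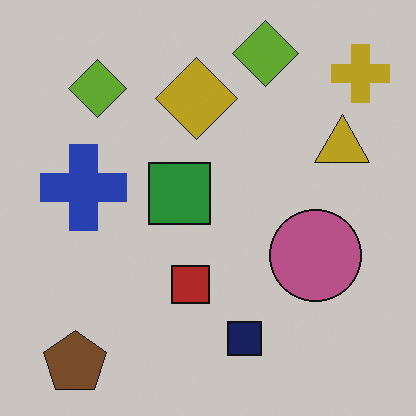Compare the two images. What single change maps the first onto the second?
The image was slightly darkened.

Every pixel — background and shapes alike — is uniformly darkened.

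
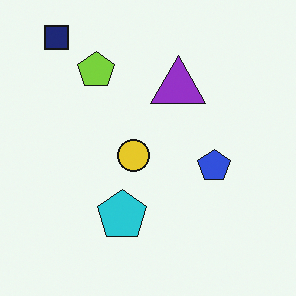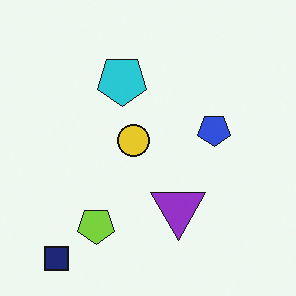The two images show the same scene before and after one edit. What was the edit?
The image was flipped vertically (top ↔ bottom).

The navy square is in the top-left of the first image and the bottom-left of the second — shapes on opposite sides of the horizontal midline have swapped in a mirror flip.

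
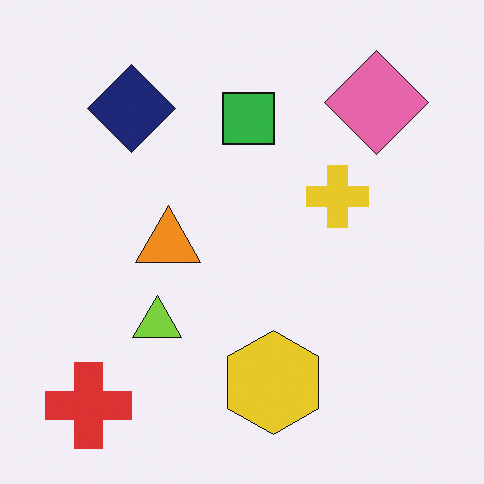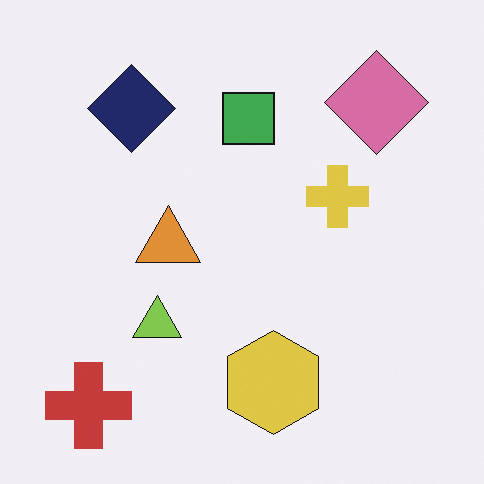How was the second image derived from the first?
The transformation is: slightly desaturated.

All colors are more muted and greyish — a global saturation change.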